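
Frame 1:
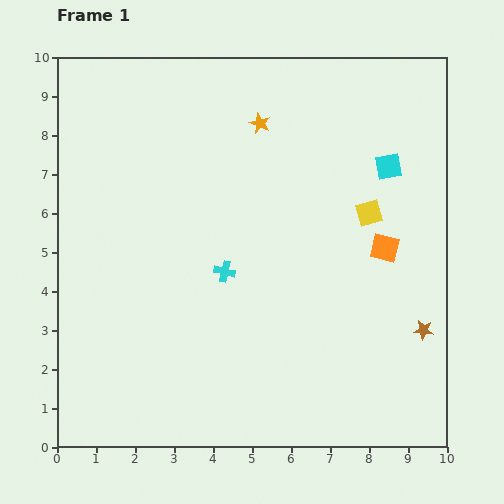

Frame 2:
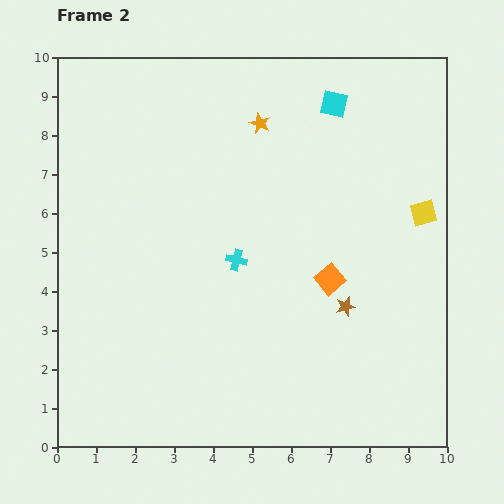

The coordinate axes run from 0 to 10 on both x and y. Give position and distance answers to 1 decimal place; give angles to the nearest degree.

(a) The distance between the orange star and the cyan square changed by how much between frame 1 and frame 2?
-1.5

Distance in frame 1: 3.5. Distance in frame 2: 2.0.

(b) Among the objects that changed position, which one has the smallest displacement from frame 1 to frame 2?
the cyan cross

(moved 0.4)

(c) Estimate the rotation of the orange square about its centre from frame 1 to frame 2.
36° clockwise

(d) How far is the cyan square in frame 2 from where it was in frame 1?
2.1

The cyan square moved from (8.5, 7.2) to (7.1, 8.8), a distance of √(1.4² + 1.6²) ≈ 2.1.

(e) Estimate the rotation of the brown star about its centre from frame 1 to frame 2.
21° counter-clockwise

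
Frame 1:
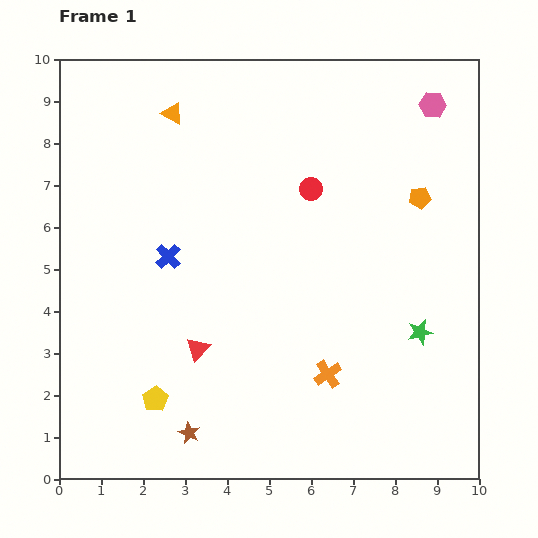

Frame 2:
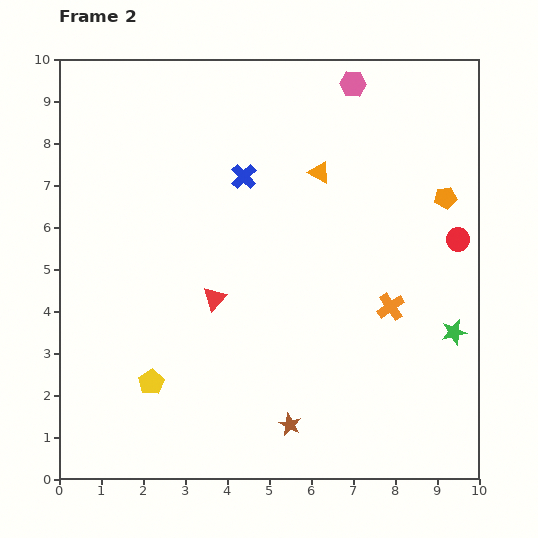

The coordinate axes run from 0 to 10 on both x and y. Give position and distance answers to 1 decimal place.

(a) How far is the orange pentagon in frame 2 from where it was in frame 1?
0.6

The orange pentagon moved from (8.6, 6.7) to (9.2, 6.7), a distance of √(0.6² + 0.0²) ≈ 0.6.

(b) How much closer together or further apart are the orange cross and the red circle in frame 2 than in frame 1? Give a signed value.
-2.1

Distance in frame 1: 4.4. Distance in frame 2: 2.3.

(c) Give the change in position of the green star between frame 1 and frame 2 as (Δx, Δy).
(0.8, 0.0)

The green star was at (8.6, 3.5) in frame 1 and (9.4, 3.5) in frame 2.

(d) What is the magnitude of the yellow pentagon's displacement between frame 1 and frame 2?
0.4

The yellow pentagon moved from (2.3, 1.9) to (2.2, 2.3), a distance of √(0.1² + 0.4²) ≈ 0.4.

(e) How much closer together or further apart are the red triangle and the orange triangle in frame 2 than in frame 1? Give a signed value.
-1.7

Distance in frame 1: 5.6. Distance in frame 2: 3.9.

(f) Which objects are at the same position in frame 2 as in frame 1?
none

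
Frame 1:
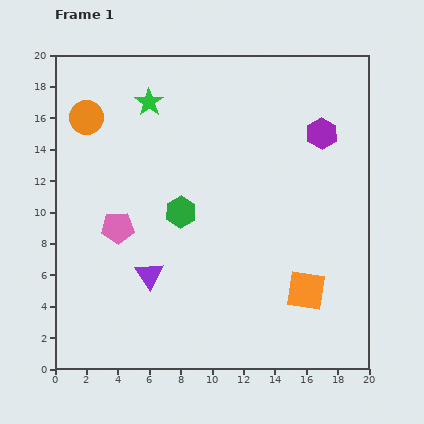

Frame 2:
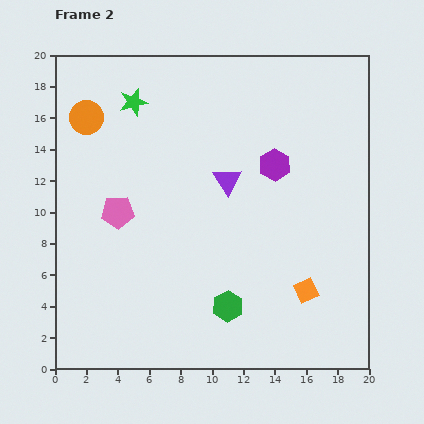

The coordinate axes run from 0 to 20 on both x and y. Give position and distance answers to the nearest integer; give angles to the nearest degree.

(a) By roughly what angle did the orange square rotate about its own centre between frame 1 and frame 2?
34° counter-clockwise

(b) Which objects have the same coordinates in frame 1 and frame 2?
the orange square, the orange circle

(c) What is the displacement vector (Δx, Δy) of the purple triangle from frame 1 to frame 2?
(5, 6)

The purple triangle was at (6, 6) in frame 1 and (11, 12) in frame 2.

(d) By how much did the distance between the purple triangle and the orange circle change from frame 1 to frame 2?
-1

Distance in frame 1: 11. Distance in frame 2: 10.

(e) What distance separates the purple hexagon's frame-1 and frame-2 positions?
4

The purple hexagon moved from (17, 15) to (14, 13), a distance of √(3² + 2²) ≈ 4.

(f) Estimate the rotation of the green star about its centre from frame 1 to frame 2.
23° clockwise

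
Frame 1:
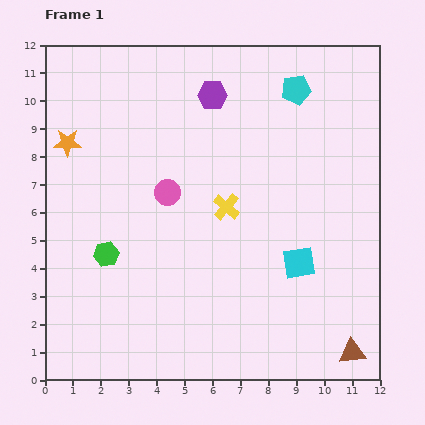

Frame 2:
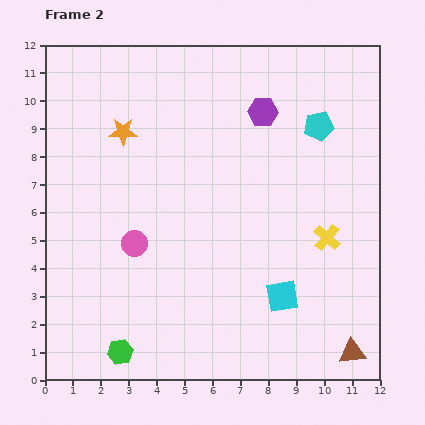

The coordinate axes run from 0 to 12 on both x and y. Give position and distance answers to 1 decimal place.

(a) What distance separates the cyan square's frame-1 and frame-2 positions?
1.3

The cyan square moved from (9.1, 4.2) to (8.5, 3.0), a distance of √(0.6² + 1.2²) ≈ 1.3.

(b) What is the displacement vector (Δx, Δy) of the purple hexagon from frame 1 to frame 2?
(1.8, -0.6)

The purple hexagon was at (6.0, 10.2) in frame 1 and (7.8, 9.6) in frame 2.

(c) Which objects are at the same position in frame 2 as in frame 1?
the brown triangle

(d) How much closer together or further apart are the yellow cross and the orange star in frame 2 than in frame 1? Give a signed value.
+2.1

Distance in frame 1: 6.1. Distance in frame 2: 8.2.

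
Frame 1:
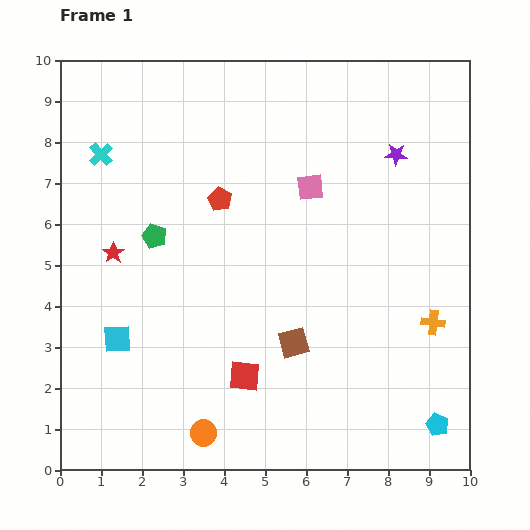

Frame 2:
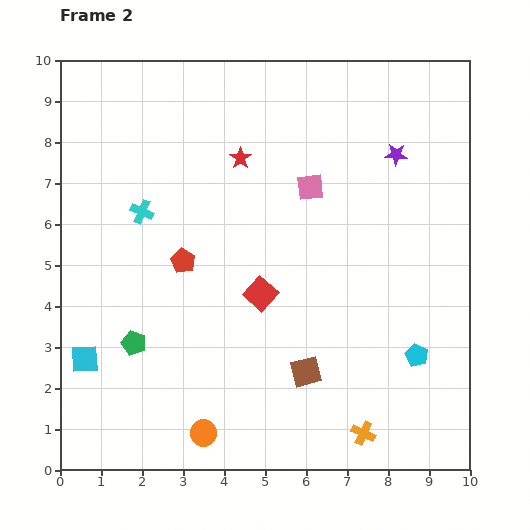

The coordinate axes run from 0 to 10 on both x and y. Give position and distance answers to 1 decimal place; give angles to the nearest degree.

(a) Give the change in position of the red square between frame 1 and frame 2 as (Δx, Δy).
(0.4, 2.0)

The red square was at (4.5, 2.3) in frame 1 and (4.9, 4.3) in frame 2.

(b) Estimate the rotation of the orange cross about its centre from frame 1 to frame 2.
19° clockwise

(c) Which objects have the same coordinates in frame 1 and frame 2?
the pink square, the purple star, the orange circle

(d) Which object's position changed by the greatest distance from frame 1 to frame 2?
the red star

(moved 3.9; next 3.2)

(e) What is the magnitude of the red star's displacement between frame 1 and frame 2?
3.9

The red star moved from (1.3, 5.3) to (4.4, 7.6), a distance of √(3.1² + 2.3²) ≈ 3.9.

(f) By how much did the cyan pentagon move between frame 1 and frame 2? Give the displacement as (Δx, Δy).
(-0.5, 1.7)

The cyan pentagon was at (9.2, 1.1) in frame 1 and (8.7, 2.8) in frame 2.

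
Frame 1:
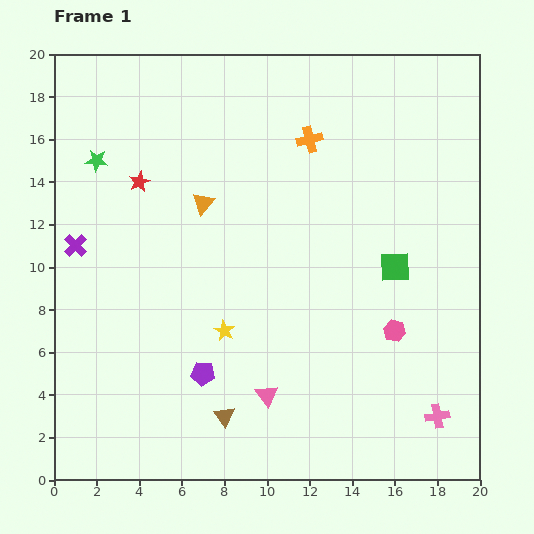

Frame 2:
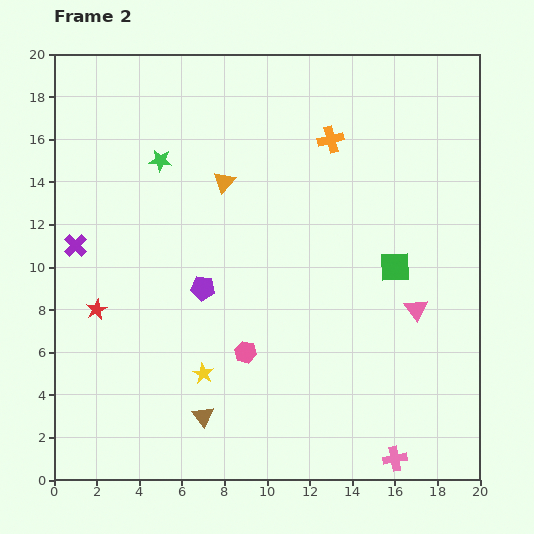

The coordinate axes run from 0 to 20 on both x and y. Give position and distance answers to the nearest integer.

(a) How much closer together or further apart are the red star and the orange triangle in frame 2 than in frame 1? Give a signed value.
+5

Distance in frame 1: 3. Distance in frame 2: 8.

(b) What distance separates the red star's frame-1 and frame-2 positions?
6

The red star moved from (4, 14) to (2, 8), a distance of √(2² + 6²) ≈ 6.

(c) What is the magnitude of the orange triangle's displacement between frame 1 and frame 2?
1

The orange triangle moved from (7, 13) to (8, 14), a distance of √(1² + 1²) ≈ 1.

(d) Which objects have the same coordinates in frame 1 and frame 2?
the purple cross, the green square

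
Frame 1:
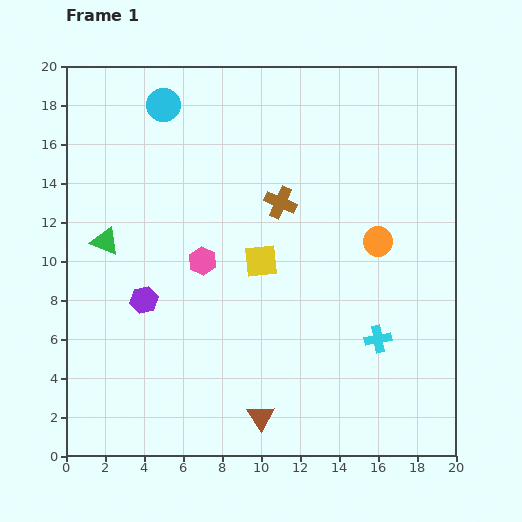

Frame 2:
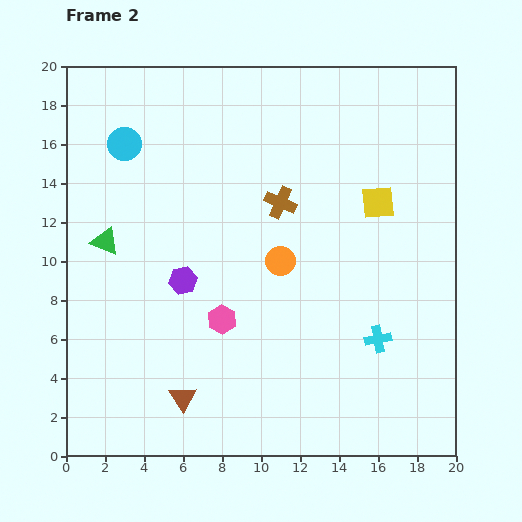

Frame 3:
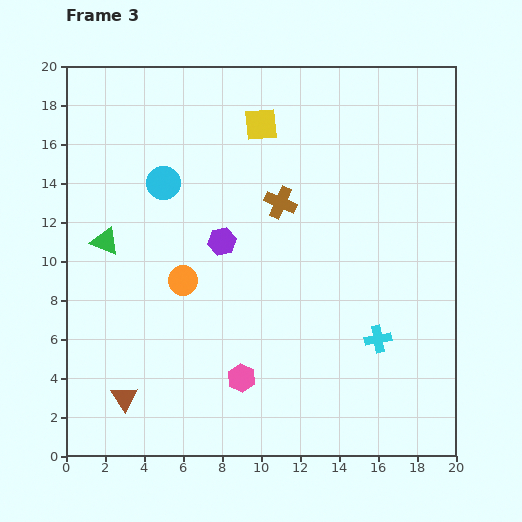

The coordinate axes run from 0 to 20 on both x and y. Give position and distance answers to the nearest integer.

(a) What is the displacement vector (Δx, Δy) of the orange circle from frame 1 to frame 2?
(-5, -1)

The orange circle was at (16, 11) in frame 1 and (11, 10) in frame 2.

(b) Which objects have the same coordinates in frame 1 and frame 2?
the brown cross, the cyan cross, the green triangle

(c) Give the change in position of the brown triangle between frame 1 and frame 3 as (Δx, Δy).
(-7, 1)

The brown triangle was at (10, 2) in frame 1 and (3, 3) in frame 3.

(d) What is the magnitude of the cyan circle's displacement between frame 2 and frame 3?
3

The cyan circle moved from (3, 16) to (5, 14), a distance of √(2² + 2²) ≈ 3.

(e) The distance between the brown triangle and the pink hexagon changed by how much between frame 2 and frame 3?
+2

Distance in frame 2: 4. Distance in frame 3: 6.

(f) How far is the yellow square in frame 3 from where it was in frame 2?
7

The yellow square moved from (16, 13) to (10, 17), a distance of √(6² + 4²) ≈ 7.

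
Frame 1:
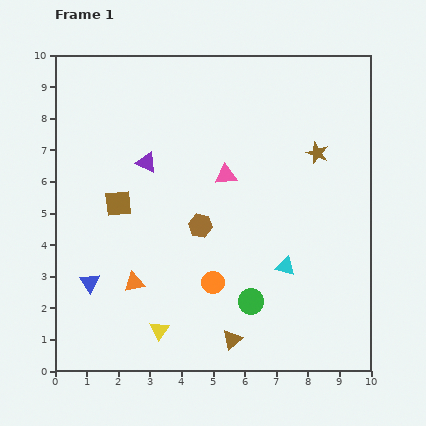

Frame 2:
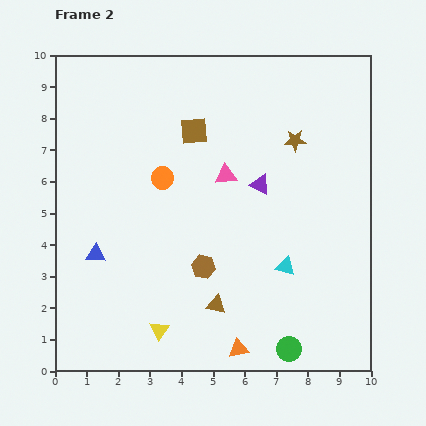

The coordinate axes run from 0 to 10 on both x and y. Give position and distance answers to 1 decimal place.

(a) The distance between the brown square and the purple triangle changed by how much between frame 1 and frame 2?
+1.1

Distance in frame 1: 1.6. Distance in frame 2: 2.7.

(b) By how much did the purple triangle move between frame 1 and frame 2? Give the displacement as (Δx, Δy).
(3.6, -0.7)

The purple triangle was at (2.9, 6.6) in frame 1 and (6.5, 5.9) in frame 2.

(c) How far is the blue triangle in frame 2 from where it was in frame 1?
0.9

The blue triangle moved from (1.1, 2.8) to (1.3, 3.7), a distance of √(0.2² + 0.9²) ≈ 0.9.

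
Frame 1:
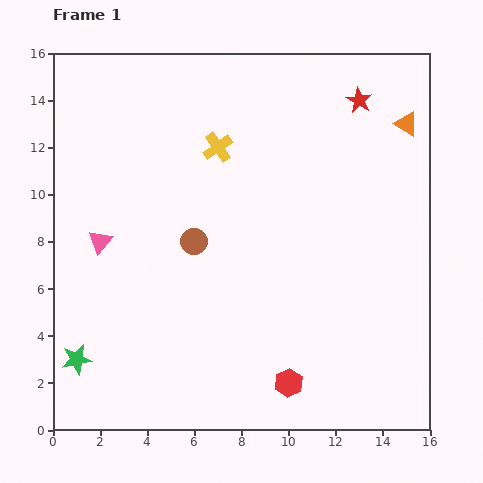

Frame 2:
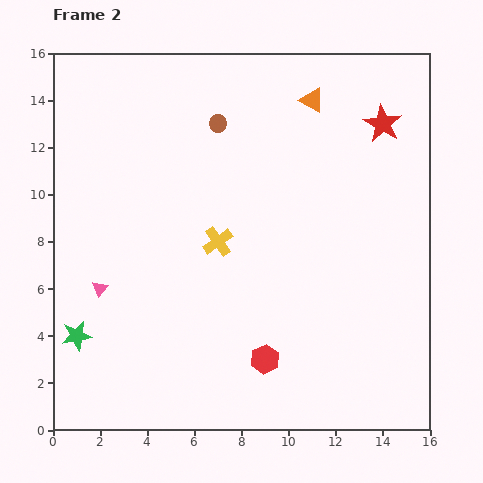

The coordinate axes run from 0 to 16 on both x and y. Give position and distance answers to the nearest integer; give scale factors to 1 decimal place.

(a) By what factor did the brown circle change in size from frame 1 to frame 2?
0.7×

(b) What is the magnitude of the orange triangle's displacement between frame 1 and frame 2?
4

The orange triangle moved from (15, 13) to (11, 14), a distance of √(4² + 1²) ≈ 4.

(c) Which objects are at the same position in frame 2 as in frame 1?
none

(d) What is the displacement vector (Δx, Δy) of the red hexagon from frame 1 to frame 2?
(-1, 1)

The red hexagon was at (10, 2) in frame 1 and (9, 3) in frame 2.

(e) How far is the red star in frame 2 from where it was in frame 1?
1

The red star moved from (13, 14) to (14, 13), a distance of √(1² + 1²) ≈ 1.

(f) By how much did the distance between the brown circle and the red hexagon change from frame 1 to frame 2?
+3

Distance in frame 1: 7. Distance in frame 2: 10.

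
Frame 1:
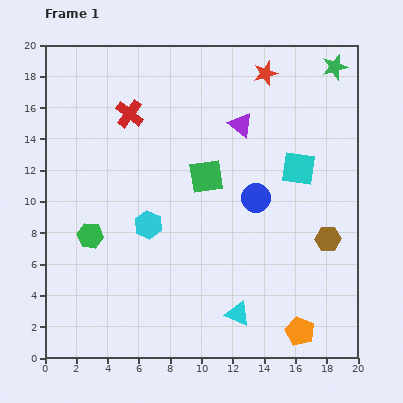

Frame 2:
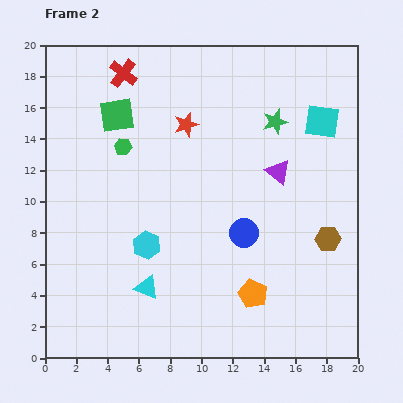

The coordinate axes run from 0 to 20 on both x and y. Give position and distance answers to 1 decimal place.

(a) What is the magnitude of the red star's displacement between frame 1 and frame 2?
6.1

The red star moved from (14.1, 18.2) to (9.0, 14.9), a distance of √(5.1² + 3.3²) ≈ 6.1.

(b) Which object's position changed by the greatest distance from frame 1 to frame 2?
the green square

(moved 6.9; next 6.1)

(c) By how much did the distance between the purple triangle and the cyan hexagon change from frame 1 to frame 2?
+0.9

Distance in frame 1: 8.7. Distance in frame 2: 9.6.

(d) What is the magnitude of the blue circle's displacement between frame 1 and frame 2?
2.3

The blue circle moved from (13.5, 10.2) to (12.7, 8.0), a distance of √(0.8² + 2.2²) ≈ 2.3.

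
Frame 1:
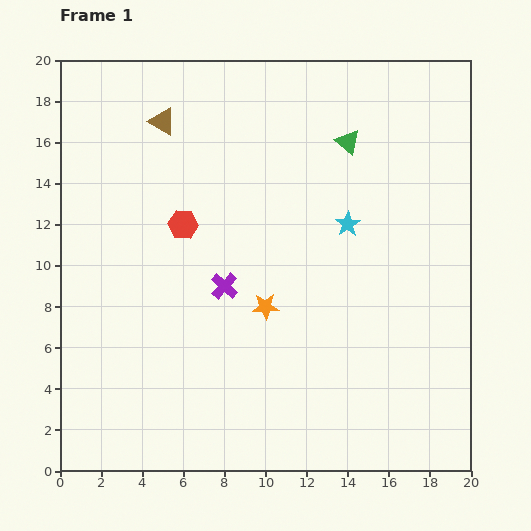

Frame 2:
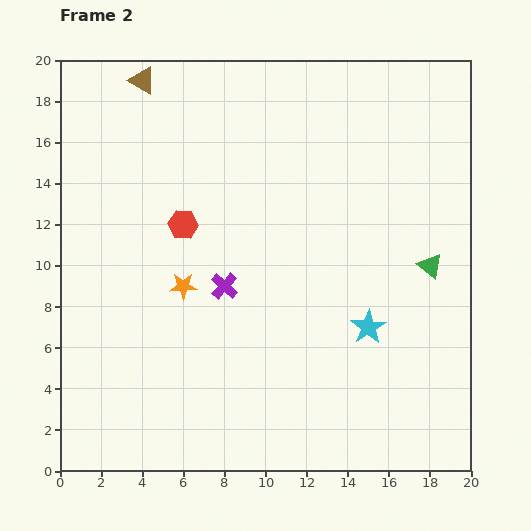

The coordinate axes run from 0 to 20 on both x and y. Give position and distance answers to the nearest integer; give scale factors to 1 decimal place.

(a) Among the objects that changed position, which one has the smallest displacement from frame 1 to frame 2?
the brown triangle

(moved 2)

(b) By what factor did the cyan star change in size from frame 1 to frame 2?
1.4×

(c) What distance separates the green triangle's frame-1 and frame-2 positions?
7

The green triangle moved from (14, 16) to (18, 10), a distance of √(4² + 6²) ≈ 7.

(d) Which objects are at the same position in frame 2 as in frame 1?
the purple cross, the red hexagon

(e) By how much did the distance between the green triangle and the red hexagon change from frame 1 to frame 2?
+3

Distance in frame 1: 9. Distance in frame 2: 12.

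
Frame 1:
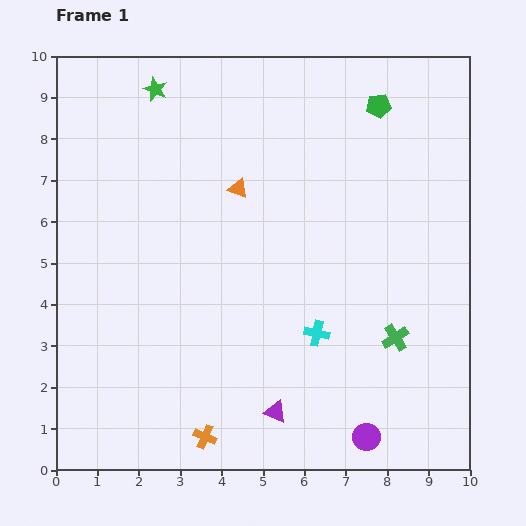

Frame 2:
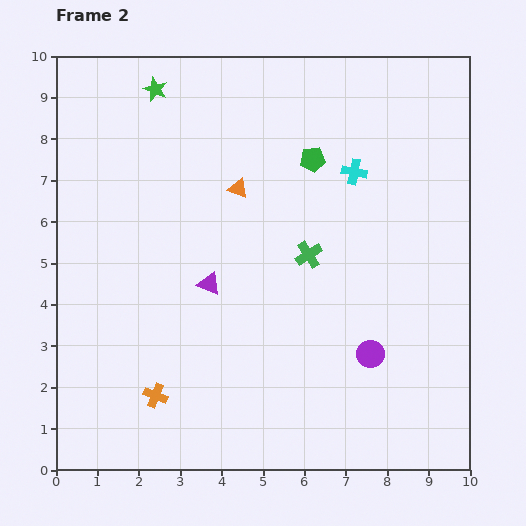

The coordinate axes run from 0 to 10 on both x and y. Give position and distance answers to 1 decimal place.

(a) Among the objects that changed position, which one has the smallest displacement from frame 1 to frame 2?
the orange cross

(moved 1.6)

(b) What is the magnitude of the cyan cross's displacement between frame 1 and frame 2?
4.0

The cyan cross moved from (6.3, 3.3) to (7.2, 7.2), a distance of √(0.9² + 3.9²) ≈ 4.0.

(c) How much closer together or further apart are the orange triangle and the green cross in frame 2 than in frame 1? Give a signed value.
-2.9

Distance in frame 1: 5.2. Distance in frame 2: 2.3.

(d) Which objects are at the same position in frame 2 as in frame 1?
the green star, the orange triangle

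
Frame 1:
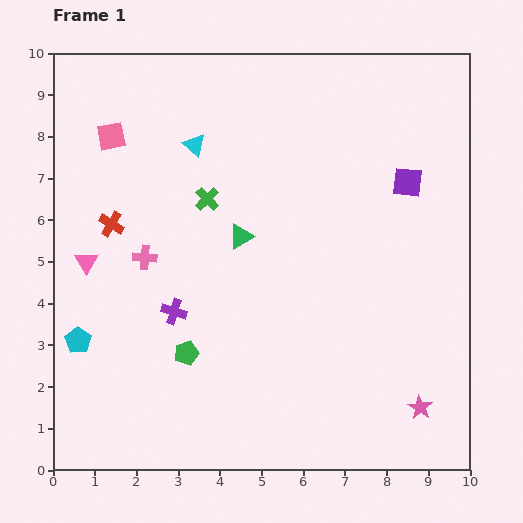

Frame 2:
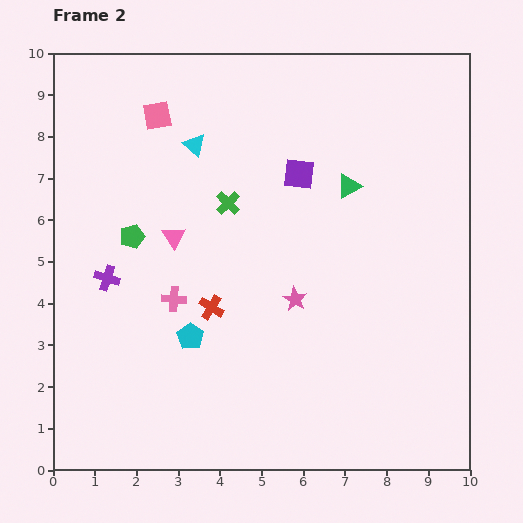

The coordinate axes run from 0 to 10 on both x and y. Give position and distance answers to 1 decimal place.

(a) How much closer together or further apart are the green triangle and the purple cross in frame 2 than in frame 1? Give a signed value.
+3.8

Distance in frame 1: 2.4. Distance in frame 2: 6.2.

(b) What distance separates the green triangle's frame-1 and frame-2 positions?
2.9

The green triangle moved from (4.5, 5.6) to (7.1, 6.8), a distance of √(2.6² + 1.2²) ≈ 2.9.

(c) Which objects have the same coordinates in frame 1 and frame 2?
the cyan triangle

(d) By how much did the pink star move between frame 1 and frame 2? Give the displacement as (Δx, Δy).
(-3.0, 2.6)

The pink star was at (8.8, 1.5) in frame 1 and (5.8, 4.1) in frame 2.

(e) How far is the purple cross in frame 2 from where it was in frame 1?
1.8

The purple cross moved from (2.9, 3.8) to (1.3, 4.6), a distance of √(1.6² + 0.8²) ≈ 1.8.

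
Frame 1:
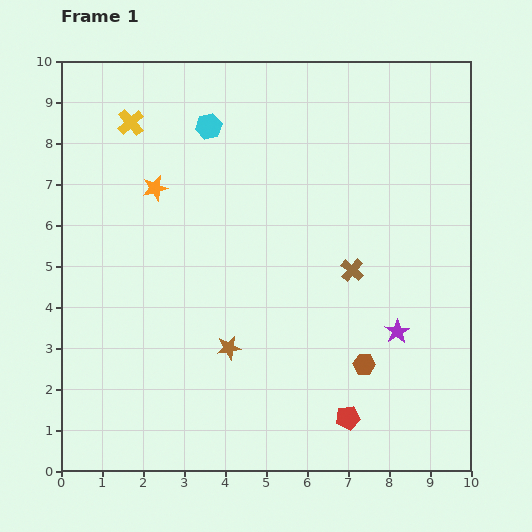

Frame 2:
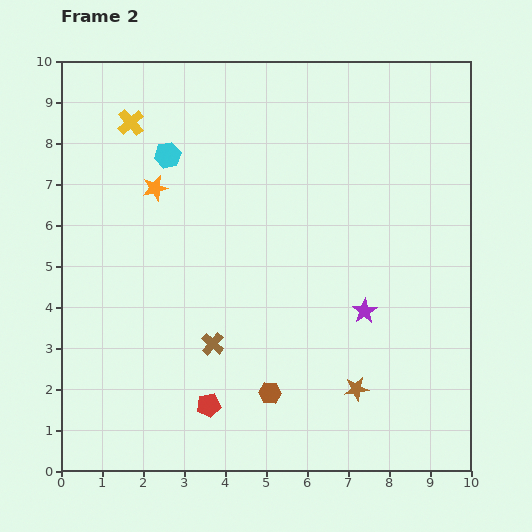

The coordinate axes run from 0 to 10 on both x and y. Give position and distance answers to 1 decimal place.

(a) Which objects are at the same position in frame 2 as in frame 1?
the yellow cross, the orange star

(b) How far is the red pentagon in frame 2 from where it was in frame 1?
3.4

The red pentagon moved from (7.0, 1.3) to (3.6, 1.6), a distance of √(3.4² + 0.3²) ≈ 3.4.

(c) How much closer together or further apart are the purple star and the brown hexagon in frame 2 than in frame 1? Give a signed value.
+1.9

Distance in frame 1: 1.1. Distance in frame 2: 3.0.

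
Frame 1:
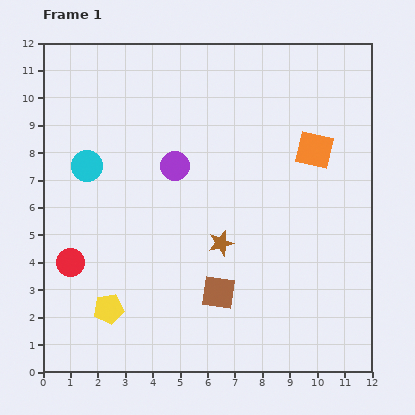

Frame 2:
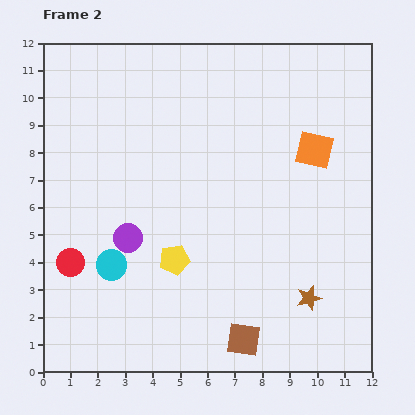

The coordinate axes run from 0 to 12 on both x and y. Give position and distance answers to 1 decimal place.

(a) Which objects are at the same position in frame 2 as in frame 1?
the red circle, the orange square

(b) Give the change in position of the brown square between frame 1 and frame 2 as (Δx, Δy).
(0.9, -1.7)

The brown square was at (6.4, 2.9) in frame 1 and (7.3, 1.2) in frame 2.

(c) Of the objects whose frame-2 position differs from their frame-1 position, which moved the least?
the brown square

(moved 1.9)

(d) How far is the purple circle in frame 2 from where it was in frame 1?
3.1

The purple circle moved from (4.8, 7.5) to (3.1, 4.9), a distance of √(1.7² + 2.6²) ≈ 3.1.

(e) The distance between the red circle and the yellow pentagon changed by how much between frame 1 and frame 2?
+1.6

Distance in frame 1: 2.2. Distance in frame 2: 3.8.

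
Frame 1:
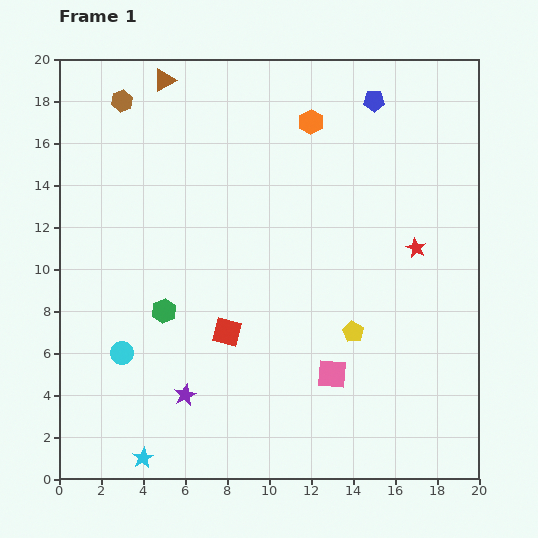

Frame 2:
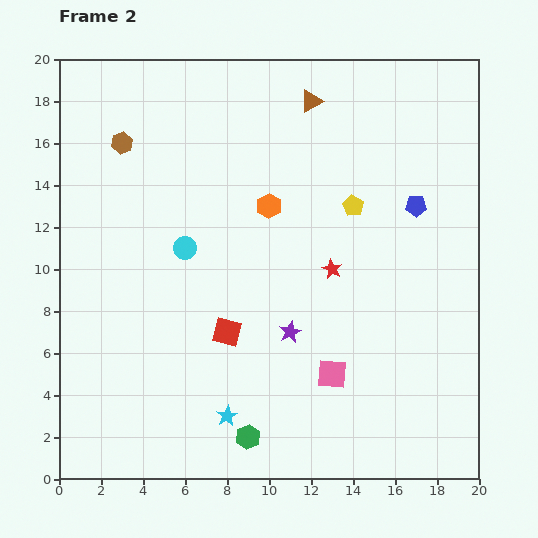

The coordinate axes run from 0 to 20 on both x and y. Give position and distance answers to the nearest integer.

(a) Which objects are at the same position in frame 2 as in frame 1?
the pink square, the red square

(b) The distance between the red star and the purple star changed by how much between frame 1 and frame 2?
-9

Distance in frame 1: 13. Distance in frame 2: 4.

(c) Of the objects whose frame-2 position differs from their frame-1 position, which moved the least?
the brown hexagon

(moved 2)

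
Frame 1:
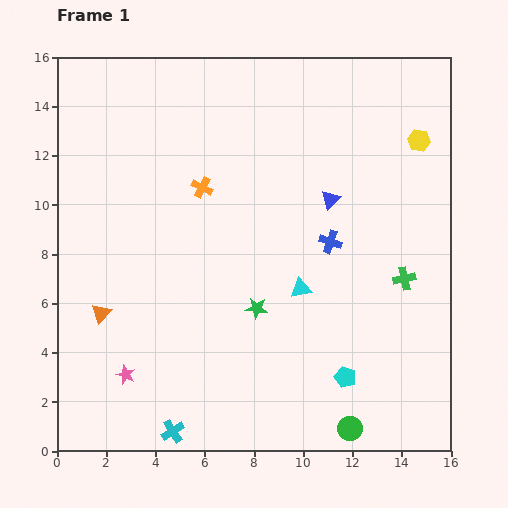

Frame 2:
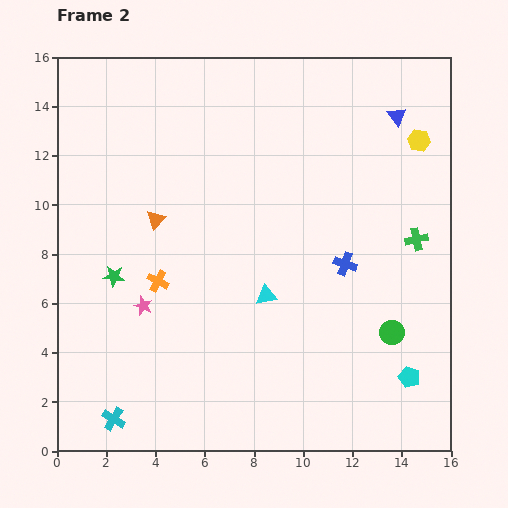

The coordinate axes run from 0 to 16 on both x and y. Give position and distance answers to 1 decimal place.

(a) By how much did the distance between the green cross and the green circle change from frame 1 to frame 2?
-2.6

Distance in frame 1: 6.5. Distance in frame 2: 3.9.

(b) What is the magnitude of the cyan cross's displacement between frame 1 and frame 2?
2.5

The cyan cross moved from (4.7, 0.8) to (2.3, 1.3), a distance of √(2.4² + 0.5²) ≈ 2.5.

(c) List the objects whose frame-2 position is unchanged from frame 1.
the yellow hexagon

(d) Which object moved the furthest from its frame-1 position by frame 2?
the green star

(moved 5.9; next 4.4)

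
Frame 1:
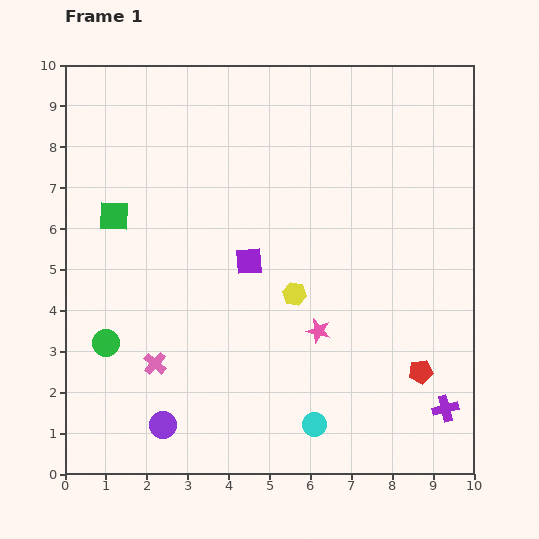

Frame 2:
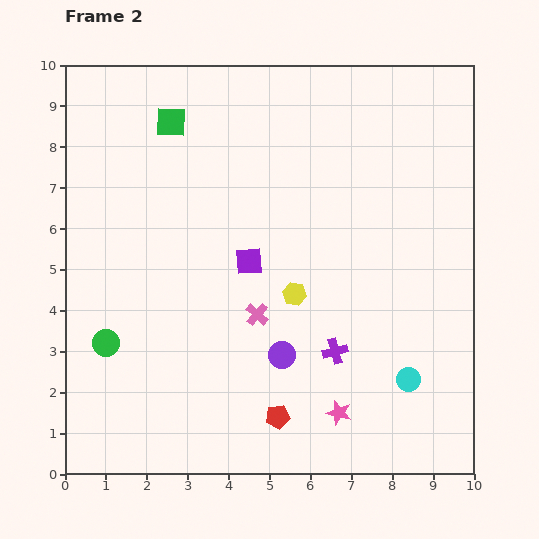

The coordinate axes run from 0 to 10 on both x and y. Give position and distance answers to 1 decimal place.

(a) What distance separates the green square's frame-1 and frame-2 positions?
2.7

The green square moved from (1.2, 6.3) to (2.6, 8.6), a distance of √(1.4² + 2.3²) ≈ 2.7.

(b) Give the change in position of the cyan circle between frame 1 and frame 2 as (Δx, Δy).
(2.3, 1.1)

The cyan circle was at (6.1, 1.2) in frame 1 and (8.4, 2.3) in frame 2.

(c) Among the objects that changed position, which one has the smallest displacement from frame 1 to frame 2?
the pink star

(moved 2.1)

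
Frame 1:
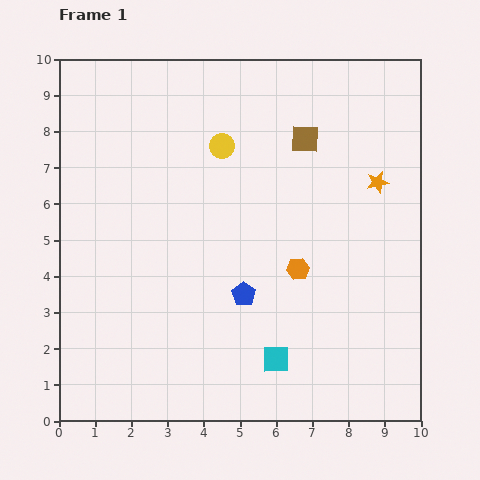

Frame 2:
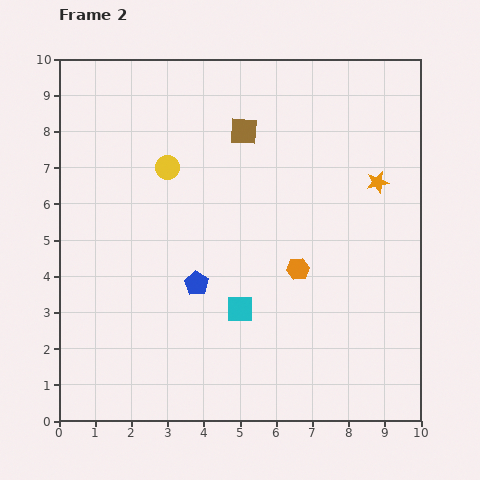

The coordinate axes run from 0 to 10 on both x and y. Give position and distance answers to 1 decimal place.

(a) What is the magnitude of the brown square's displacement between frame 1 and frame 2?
1.7

The brown square moved from (6.8, 7.8) to (5.1, 8.0), a distance of √(1.7² + 0.2²) ≈ 1.7.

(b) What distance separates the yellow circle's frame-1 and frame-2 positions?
1.6

The yellow circle moved from (4.5, 7.6) to (3.0, 7.0), a distance of √(1.5² + 0.6²) ≈ 1.6.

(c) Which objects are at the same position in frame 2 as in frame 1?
the orange hexagon, the orange star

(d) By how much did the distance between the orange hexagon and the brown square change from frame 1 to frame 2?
+0.5

Distance in frame 1: 3.6. Distance in frame 2: 4.1.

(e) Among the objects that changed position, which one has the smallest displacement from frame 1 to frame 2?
the blue pentagon

(moved 1.3)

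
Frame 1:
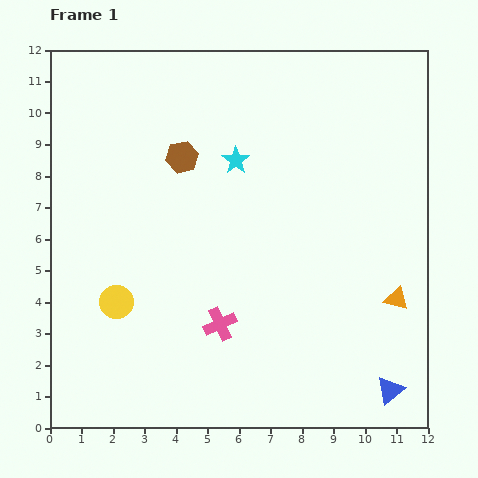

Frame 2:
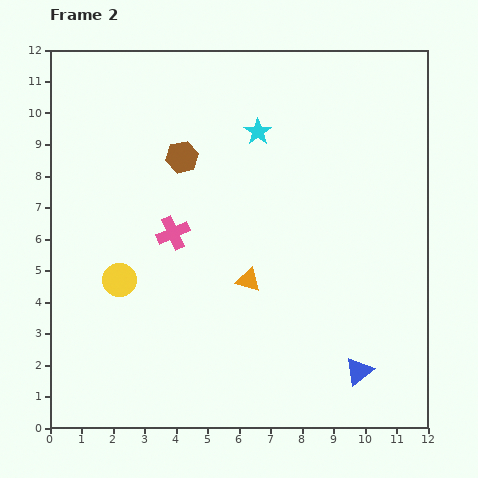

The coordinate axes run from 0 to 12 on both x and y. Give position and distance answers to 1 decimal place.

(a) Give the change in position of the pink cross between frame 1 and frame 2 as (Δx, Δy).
(-1.5, 2.9)

The pink cross was at (5.4, 3.3) in frame 1 and (3.9, 6.2) in frame 2.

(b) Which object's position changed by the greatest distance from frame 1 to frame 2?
the orange triangle

(moved 4.7; next 3.3)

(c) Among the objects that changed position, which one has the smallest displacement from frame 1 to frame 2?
the yellow circle

(moved 0.7)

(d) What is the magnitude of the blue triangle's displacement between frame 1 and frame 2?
1.2

The blue triangle moved from (10.8, 1.2) to (9.8, 1.8), a distance of √(1.0² + 0.6²) ≈ 1.2.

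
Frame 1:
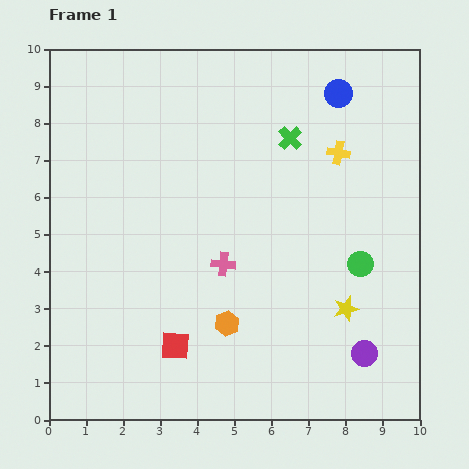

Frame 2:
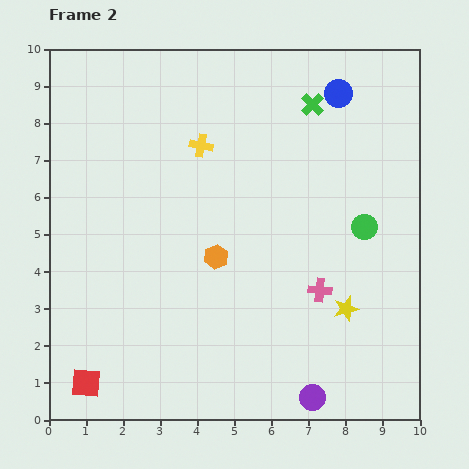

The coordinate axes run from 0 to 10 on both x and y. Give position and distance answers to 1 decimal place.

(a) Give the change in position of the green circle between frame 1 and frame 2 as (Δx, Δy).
(0.1, 1.0)

The green circle was at (8.4, 4.2) in frame 1 and (8.5, 5.2) in frame 2.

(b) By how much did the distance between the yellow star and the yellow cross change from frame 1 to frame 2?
+1.7

Distance in frame 1: 4.2. Distance in frame 2: 5.9.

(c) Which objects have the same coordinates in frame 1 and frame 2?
the yellow star, the blue circle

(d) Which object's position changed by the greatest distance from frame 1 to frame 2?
the yellow cross

(moved 3.7; next 2.7)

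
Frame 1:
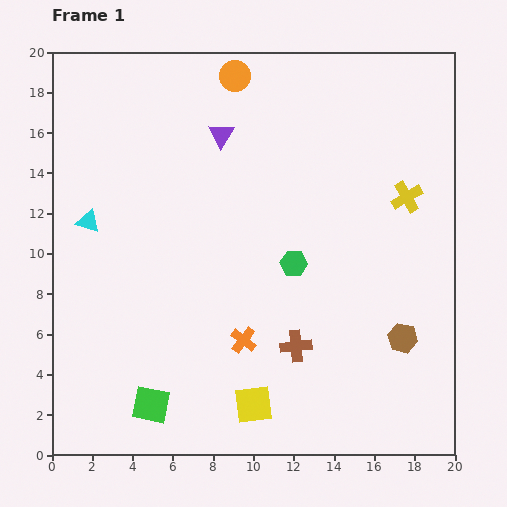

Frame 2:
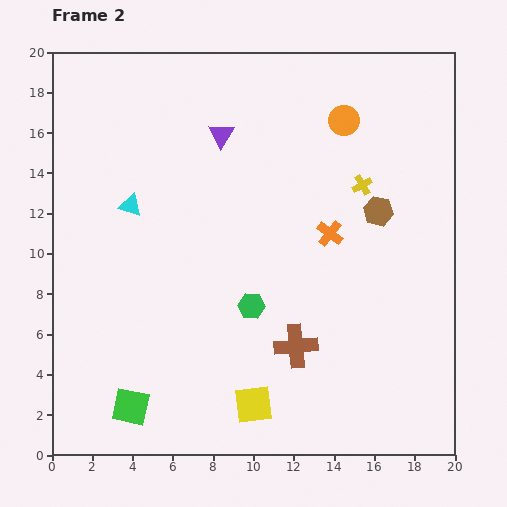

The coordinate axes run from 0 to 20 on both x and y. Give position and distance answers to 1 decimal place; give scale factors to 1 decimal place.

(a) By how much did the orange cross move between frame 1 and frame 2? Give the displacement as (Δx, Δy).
(4.3, 5.3)

The orange cross was at (9.5, 5.7) in frame 1 and (13.8, 11.0) in frame 2.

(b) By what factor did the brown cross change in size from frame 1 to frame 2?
1.4×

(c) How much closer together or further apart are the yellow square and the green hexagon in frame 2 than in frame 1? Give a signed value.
-2.4

Distance in frame 1: 7.3. Distance in frame 2: 4.9.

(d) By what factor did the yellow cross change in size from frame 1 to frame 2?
0.6×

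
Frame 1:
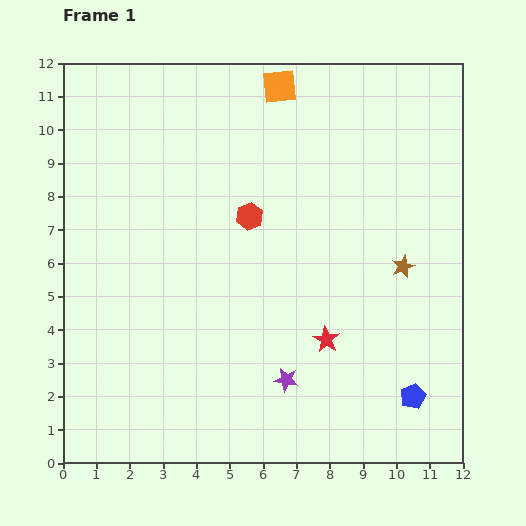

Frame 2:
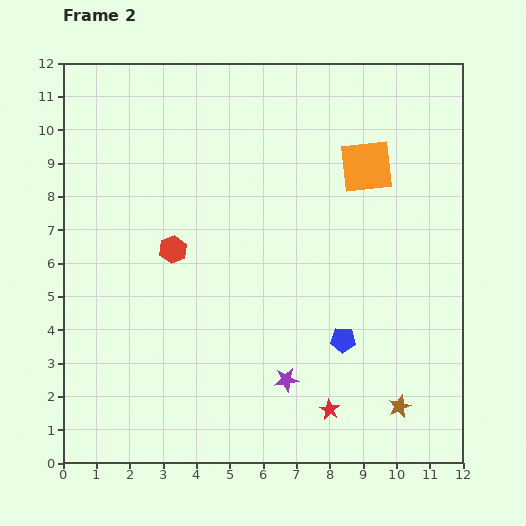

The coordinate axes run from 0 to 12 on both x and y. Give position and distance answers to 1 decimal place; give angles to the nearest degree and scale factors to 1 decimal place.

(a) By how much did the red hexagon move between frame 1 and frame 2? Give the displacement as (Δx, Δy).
(-2.3, -1.0)

The red hexagon was at (5.6, 7.4) in frame 1 and (3.3, 6.4) in frame 2.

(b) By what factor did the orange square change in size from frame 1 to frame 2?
1.5×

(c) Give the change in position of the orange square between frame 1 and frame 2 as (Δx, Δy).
(2.6, -2.4)

The orange square was at (6.5, 11.3) in frame 1 and (9.1, 8.9) in frame 2.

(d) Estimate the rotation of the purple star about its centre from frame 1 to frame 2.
19° counter-clockwise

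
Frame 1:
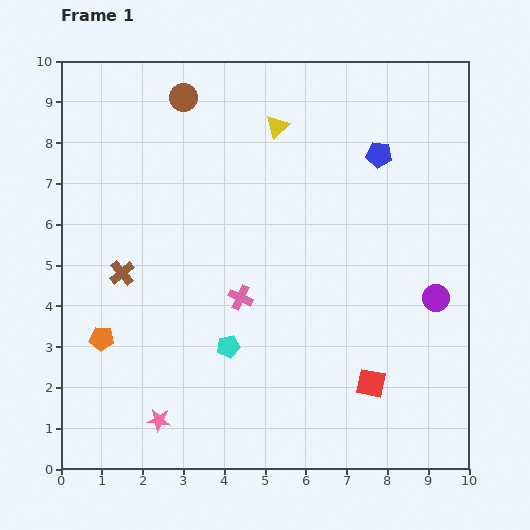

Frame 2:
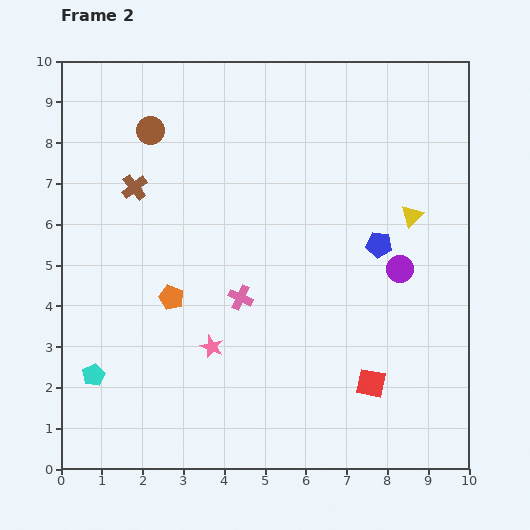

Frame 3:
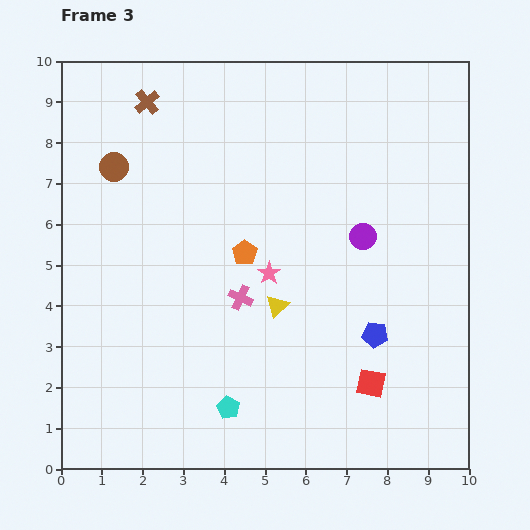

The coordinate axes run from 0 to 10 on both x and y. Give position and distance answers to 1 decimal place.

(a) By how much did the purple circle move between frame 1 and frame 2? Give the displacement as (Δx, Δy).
(-0.9, 0.7)

The purple circle was at (9.2, 4.2) in frame 1 and (8.3, 4.9) in frame 2.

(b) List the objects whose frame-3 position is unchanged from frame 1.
the pink cross, the red square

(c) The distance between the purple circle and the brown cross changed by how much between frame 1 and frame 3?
-1.5

Distance in frame 1: 7.7. Distance in frame 3: 6.2.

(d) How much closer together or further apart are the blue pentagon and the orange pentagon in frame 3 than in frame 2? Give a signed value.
-1.5

Distance in frame 2: 5.3. Distance in frame 3: 3.8.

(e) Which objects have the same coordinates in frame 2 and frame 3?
the pink cross, the red square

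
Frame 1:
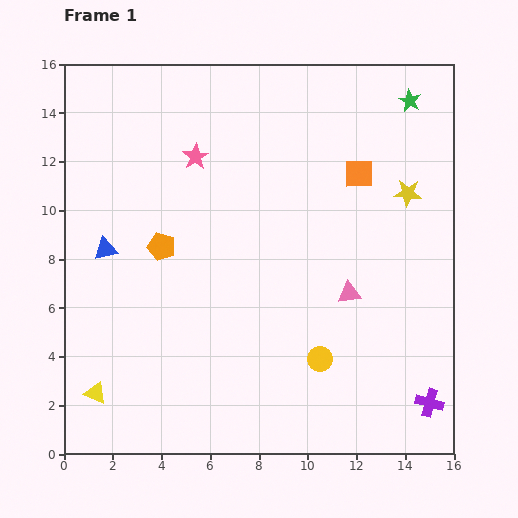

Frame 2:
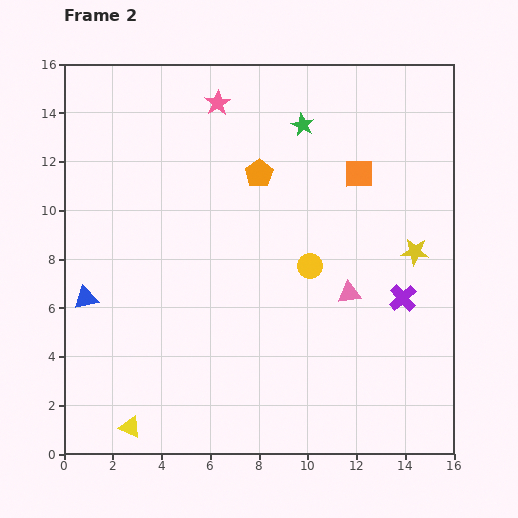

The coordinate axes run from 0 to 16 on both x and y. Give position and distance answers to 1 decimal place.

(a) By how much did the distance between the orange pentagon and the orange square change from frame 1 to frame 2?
-4.5

Distance in frame 1: 8.6. Distance in frame 2: 4.1.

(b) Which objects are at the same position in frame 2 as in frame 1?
the pink triangle, the orange square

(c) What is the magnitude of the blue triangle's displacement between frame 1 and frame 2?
2.2

The blue triangle moved from (1.7, 8.4) to (0.9, 6.4), a distance of √(0.8² + 2.0²) ≈ 2.2.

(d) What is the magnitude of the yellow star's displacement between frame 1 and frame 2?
2.4

The yellow star moved from (14.1, 10.7) to (14.4, 8.3), a distance of √(0.3² + 2.4²) ≈ 2.4.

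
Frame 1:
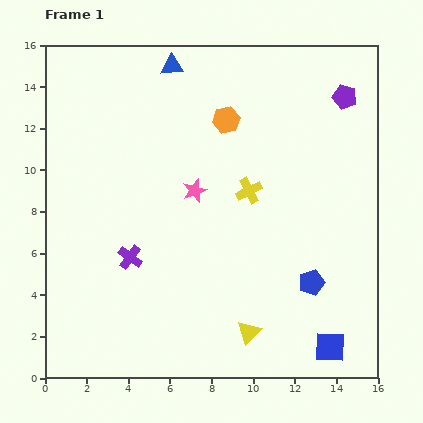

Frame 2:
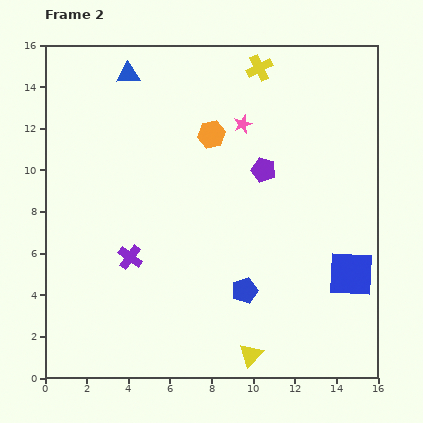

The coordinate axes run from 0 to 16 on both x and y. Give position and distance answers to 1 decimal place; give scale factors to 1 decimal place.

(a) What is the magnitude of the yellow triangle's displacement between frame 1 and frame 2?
1.1

The yellow triangle moved from (9.8, 2.2) to (9.9, 1.1), a distance of √(0.1² + 1.1²) ≈ 1.1.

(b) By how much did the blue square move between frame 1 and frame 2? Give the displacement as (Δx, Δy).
(1.0, 3.5)

The blue square was at (13.7, 1.5) in frame 1 and (14.7, 5.0) in frame 2.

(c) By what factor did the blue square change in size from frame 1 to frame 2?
1.5×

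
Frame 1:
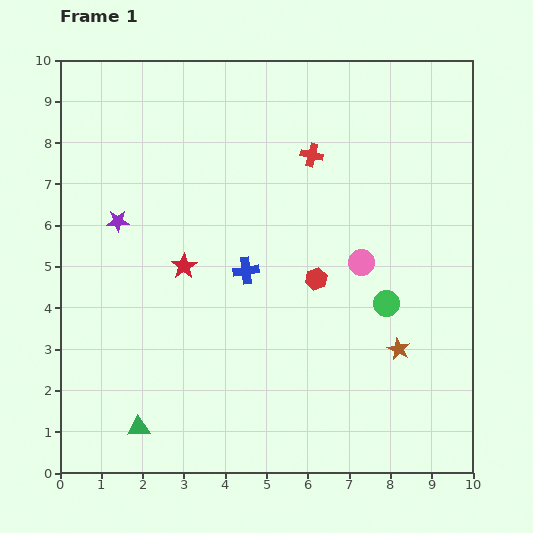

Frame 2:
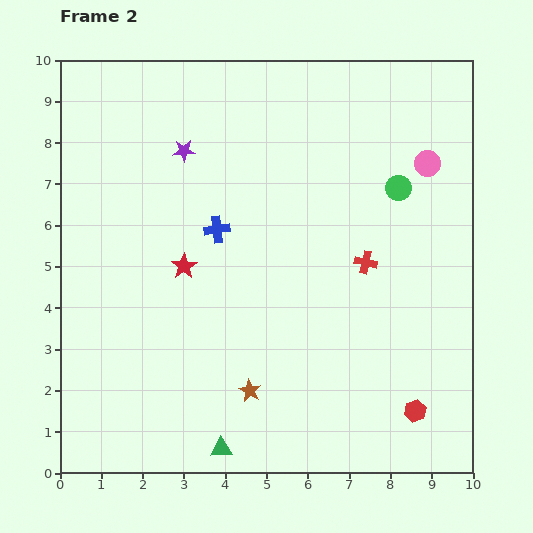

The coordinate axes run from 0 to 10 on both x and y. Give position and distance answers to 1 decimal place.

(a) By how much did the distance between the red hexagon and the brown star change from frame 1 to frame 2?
+1.4

Distance in frame 1: 2.6. Distance in frame 2: 4.0.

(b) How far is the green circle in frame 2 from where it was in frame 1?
2.8

The green circle moved from (7.9, 4.1) to (8.2, 6.9), a distance of √(0.3² + 2.8²) ≈ 2.8.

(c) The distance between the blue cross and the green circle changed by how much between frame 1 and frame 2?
+1.0

Distance in frame 1: 3.5. Distance in frame 2: 4.5.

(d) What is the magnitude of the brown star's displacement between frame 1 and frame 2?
3.7

The brown star moved from (8.2, 3.0) to (4.6, 2.0), a distance of √(3.6² + 1.0²) ≈ 3.7.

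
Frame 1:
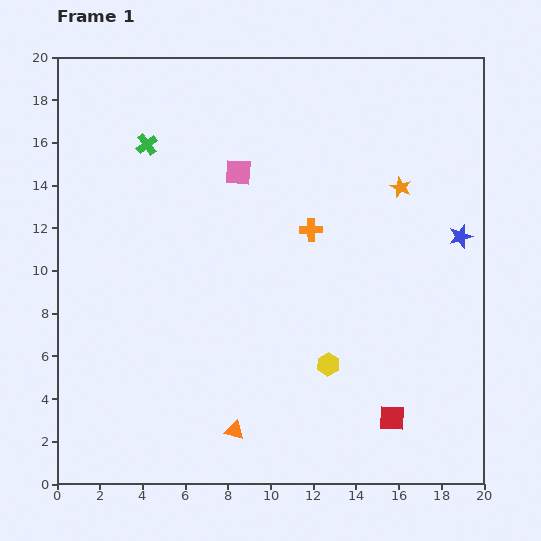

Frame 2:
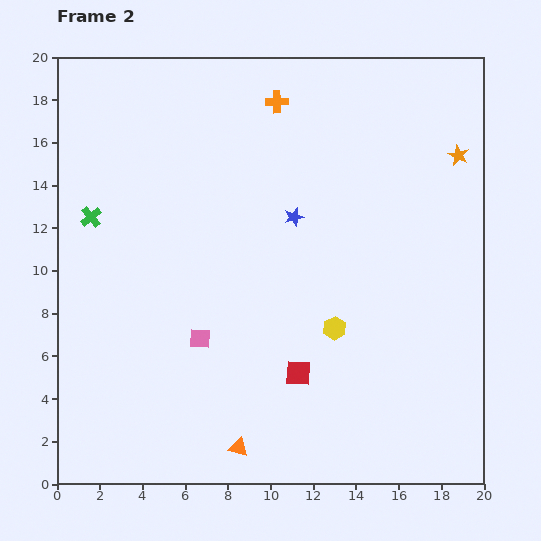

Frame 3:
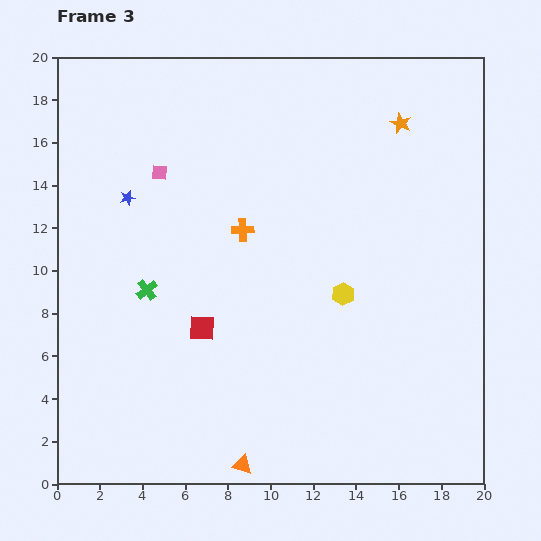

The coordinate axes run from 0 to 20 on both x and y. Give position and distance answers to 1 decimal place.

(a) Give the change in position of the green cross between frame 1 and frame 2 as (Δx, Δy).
(-2.6, -3.4)

The green cross was at (4.2, 15.9) in frame 1 and (1.6, 12.5) in frame 2.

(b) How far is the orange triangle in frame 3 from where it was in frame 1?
1.6

The orange triangle moved from (8.3, 2.5) to (8.7, 0.9), a distance of √(0.4² + 1.6²) ≈ 1.6.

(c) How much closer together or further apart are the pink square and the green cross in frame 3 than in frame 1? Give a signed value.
+1.0

Distance in frame 1: 4.5. Distance in frame 3: 5.5.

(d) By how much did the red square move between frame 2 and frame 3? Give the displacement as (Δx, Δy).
(-4.5, 2.1)

The red square was at (11.3, 5.2) in frame 2 and (6.8, 7.3) in frame 3.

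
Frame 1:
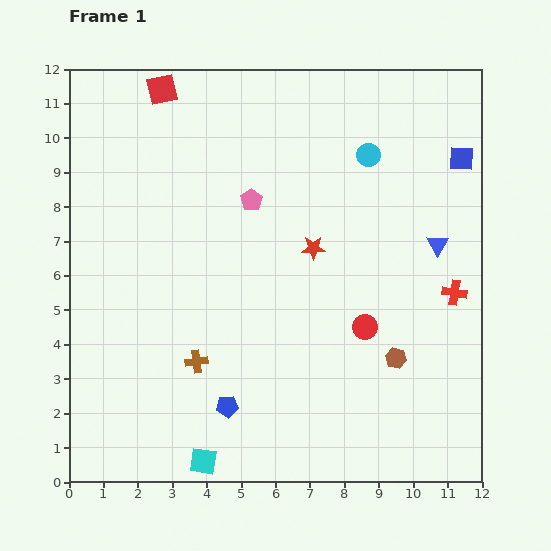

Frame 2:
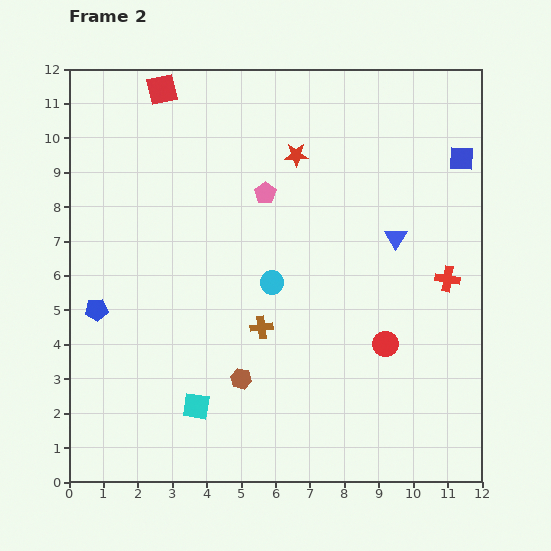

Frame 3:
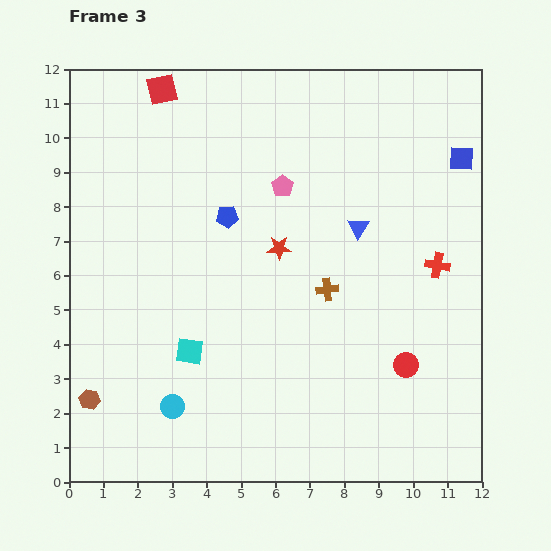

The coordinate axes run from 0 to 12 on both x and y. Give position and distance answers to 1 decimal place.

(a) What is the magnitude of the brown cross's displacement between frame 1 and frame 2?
2.1

The brown cross moved from (3.7, 3.5) to (5.6, 4.5), a distance of √(1.9² + 1.0²) ≈ 2.1.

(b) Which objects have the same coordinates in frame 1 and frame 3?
the red square, the blue square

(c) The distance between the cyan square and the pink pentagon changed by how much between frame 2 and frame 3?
-1.0

Distance in frame 2: 6.5. Distance in frame 3: 5.5.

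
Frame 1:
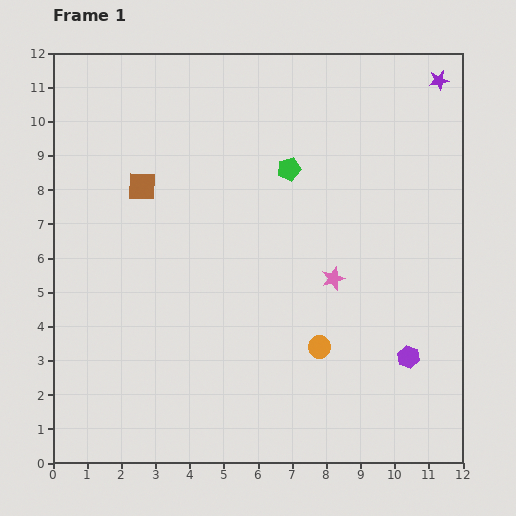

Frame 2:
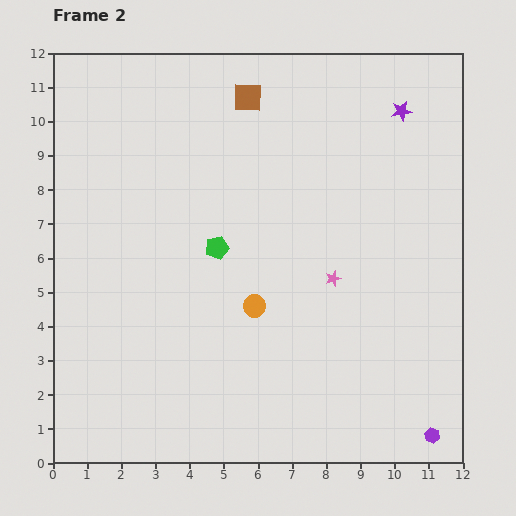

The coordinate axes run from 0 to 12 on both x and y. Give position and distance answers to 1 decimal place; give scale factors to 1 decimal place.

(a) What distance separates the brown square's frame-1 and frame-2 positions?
4.0

The brown square moved from (2.6, 8.1) to (5.7, 10.7), a distance of √(3.1² + 2.6²) ≈ 4.0.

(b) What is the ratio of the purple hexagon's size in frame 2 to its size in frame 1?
0.7×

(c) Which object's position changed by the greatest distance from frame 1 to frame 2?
the brown square

(moved 4.0; next 3.1)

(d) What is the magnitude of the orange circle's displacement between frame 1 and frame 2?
2.2

The orange circle moved from (7.8, 3.4) to (5.9, 4.6), a distance of √(1.9² + 1.2²) ≈ 2.2.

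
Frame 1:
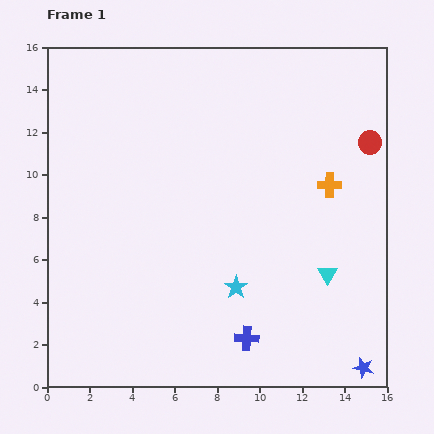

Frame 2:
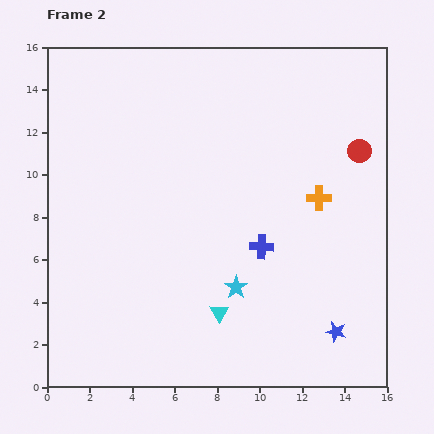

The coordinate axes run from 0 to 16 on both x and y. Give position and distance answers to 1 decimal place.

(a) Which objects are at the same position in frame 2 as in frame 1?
the cyan star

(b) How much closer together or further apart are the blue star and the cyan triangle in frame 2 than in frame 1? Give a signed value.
+0.9

Distance in frame 1: 4.7. Distance in frame 2: 5.6.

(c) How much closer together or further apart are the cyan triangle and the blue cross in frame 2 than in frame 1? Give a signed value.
-1.1

Distance in frame 1: 4.8. Distance in frame 2: 3.7.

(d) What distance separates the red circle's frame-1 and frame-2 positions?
0.6

The red circle moved from (15.2, 11.5) to (14.7, 11.1), a distance of √(0.5² + 0.4²) ≈ 0.6.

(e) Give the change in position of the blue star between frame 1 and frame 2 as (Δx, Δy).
(-1.3, 1.7)

The blue star was at (14.9, 0.9) in frame 1 and (13.6, 2.6) in frame 2.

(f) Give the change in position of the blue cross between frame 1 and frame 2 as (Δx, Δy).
(0.7, 4.3)

The blue cross was at (9.4, 2.3) in frame 1 and (10.1, 6.6) in frame 2.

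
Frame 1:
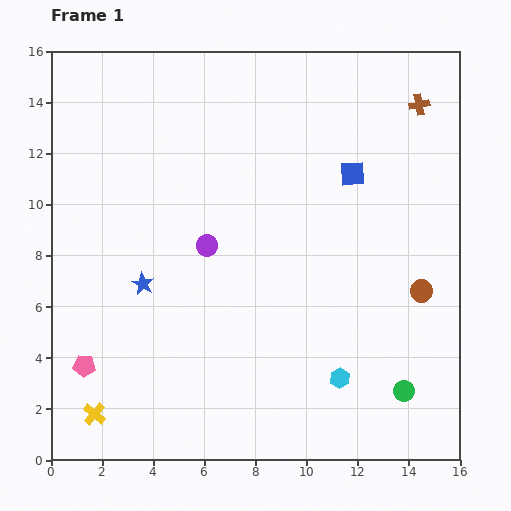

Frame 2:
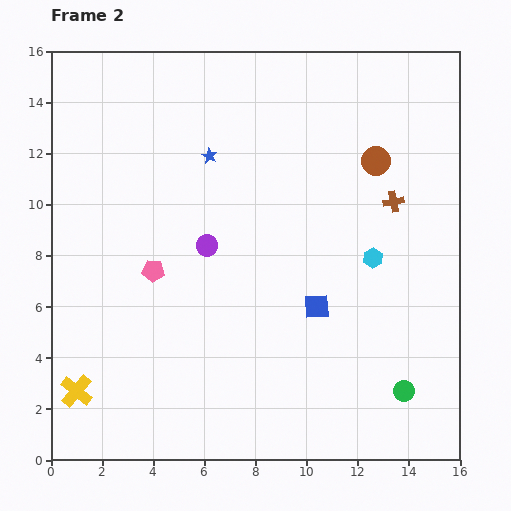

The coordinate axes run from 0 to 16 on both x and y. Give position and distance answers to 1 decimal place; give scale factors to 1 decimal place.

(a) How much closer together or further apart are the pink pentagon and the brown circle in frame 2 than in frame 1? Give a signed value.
-3.8

Distance in frame 1: 13.5. Distance in frame 2: 9.7.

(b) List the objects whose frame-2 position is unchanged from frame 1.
the purple circle, the green circle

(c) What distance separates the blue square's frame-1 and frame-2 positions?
5.4

The blue square moved from (11.8, 11.2) to (10.4, 6.0), a distance of √(1.4² + 5.2²) ≈ 5.4.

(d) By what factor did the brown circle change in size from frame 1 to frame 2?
1.3×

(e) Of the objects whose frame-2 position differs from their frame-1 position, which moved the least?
the yellow cross

(moved 1.1)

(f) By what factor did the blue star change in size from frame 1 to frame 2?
0.7×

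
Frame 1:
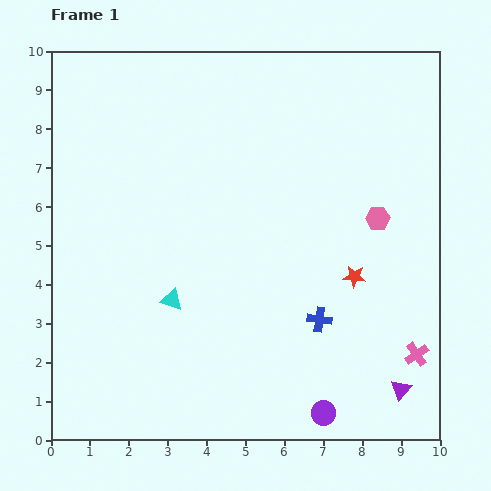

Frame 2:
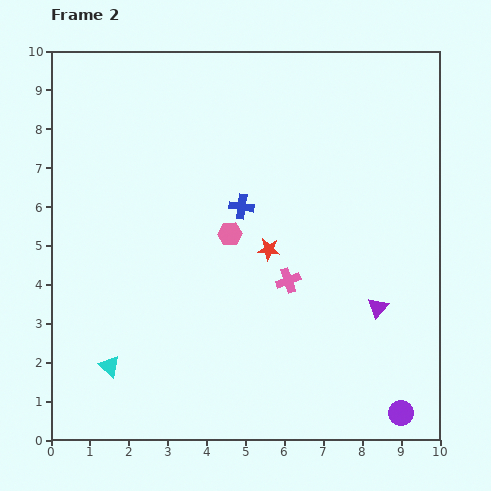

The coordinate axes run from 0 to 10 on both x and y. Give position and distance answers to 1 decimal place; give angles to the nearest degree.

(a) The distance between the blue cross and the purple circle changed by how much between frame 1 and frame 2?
+4.3

Distance in frame 1: 2.4. Distance in frame 2: 6.7.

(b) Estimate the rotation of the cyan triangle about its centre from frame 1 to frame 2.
25° clockwise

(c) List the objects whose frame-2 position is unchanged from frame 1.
none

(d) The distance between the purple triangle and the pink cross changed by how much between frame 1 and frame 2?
+1.4

Distance in frame 1: 1.0. Distance in frame 2: 2.4.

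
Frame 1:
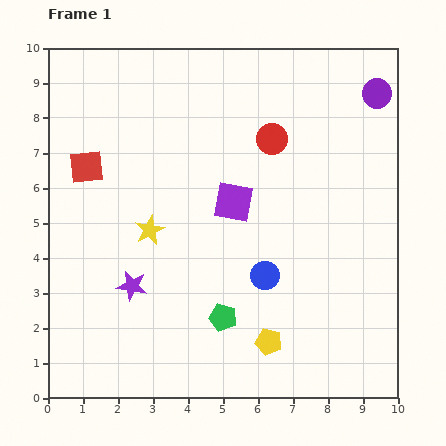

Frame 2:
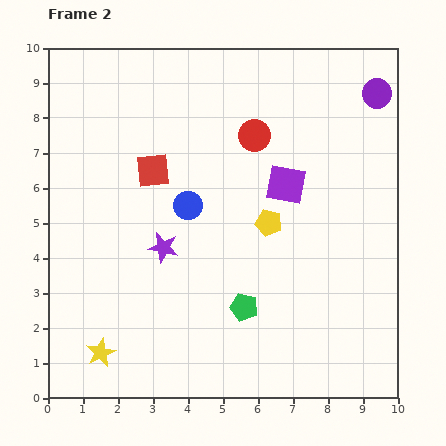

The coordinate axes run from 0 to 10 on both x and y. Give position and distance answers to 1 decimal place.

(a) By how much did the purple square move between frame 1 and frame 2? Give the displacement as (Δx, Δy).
(1.5, 0.5)

The purple square was at (5.3, 5.6) in frame 1 and (6.8, 6.1) in frame 2.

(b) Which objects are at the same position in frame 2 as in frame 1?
the purple circle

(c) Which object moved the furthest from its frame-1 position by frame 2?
the yellow star

(moved 3.8; next 3.4)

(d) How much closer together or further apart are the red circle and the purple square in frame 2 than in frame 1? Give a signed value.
-0.4

Distance in frame 1: 2.1. Distance in frame 2: 1.7.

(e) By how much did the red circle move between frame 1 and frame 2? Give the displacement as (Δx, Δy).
(-0.5, 0.1)

The red circle was at (6.4, 7.4) in frame 1 and (5.9, 7.5) in frame 2.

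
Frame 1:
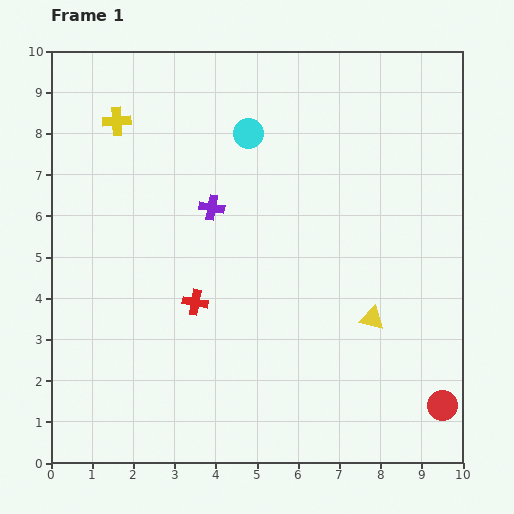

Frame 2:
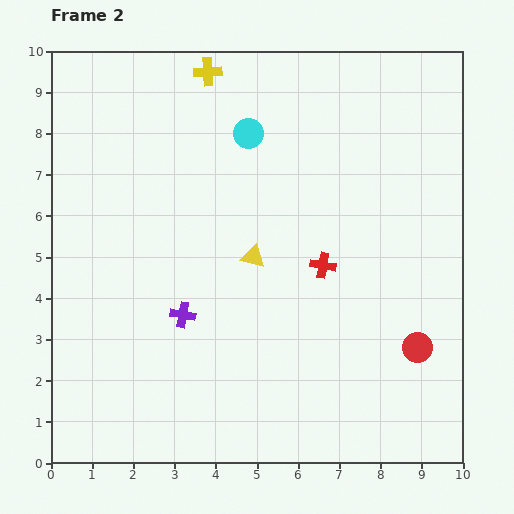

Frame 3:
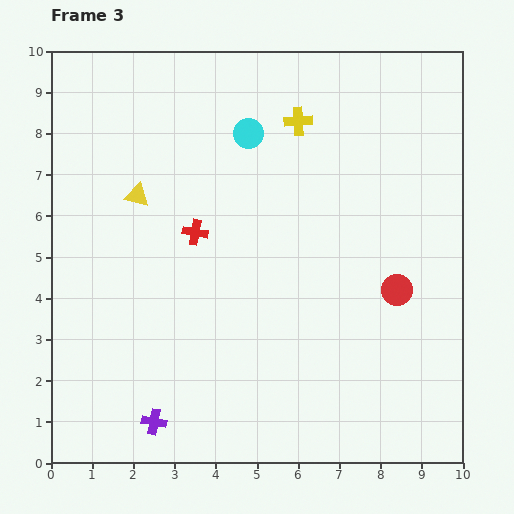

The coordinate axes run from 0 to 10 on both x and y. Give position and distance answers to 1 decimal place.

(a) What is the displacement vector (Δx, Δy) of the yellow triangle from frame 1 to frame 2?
(-2.9, 1.5)

The yellow triangle was at (7.8, 3.5) in frame 1 and (4.9, 5.0) in frame 2.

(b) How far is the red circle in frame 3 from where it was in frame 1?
3.0

The red circle moved from (9.5, 1.4) to (8.4, 4.2), a distance of √(1.1² + 2.8²) ≈ 3.0.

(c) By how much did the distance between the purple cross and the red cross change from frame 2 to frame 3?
+1.1

Distance in frame 2: 3.6. Distance in frame 3: 4.7.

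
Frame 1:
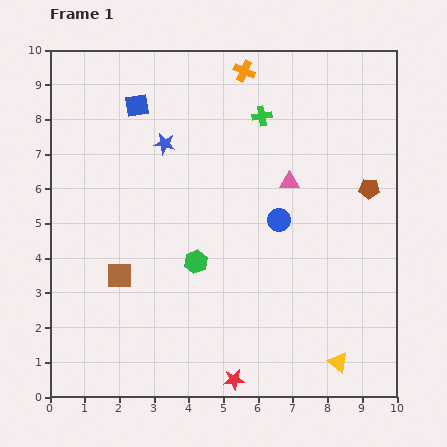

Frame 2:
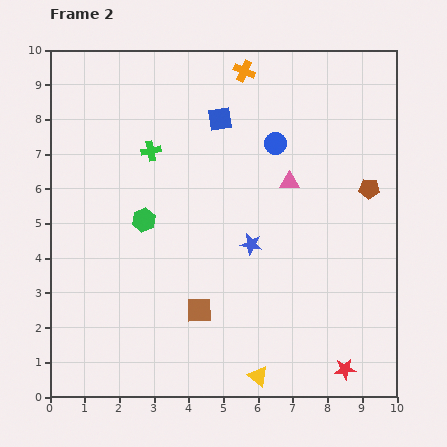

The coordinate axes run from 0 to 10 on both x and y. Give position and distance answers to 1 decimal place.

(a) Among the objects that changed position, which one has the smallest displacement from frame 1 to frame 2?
the green hexagon

(moved 1.9)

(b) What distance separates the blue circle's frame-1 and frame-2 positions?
2.2

The blue circle moved from (6.6, 5.1) to (6.5, 7.3), a distance of √(0.1² + 2.2²) ≈ 2.2.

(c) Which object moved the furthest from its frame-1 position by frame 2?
the blue star

(moved 3.8; next 3.4)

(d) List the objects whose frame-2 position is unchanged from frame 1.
the brown pentagon, the orange cross, the pink triangle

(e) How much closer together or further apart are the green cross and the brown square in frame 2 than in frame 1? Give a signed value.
-1.4

Distance in frame 1: 6.2. Distance in frame 2: 4.8.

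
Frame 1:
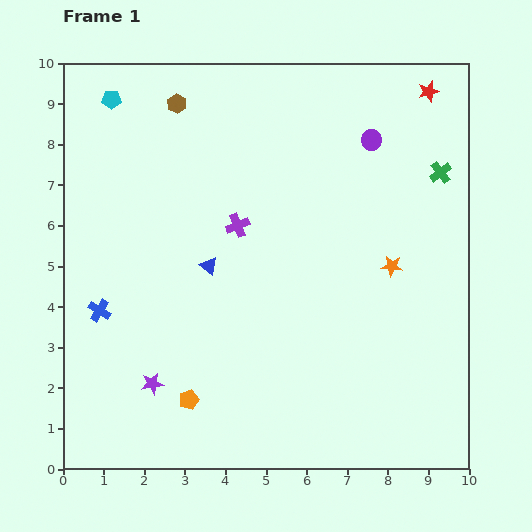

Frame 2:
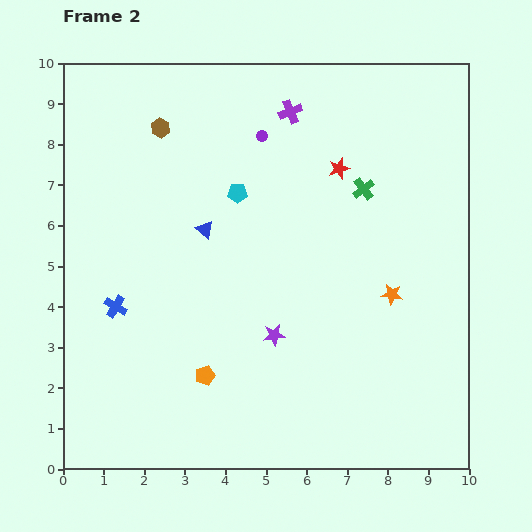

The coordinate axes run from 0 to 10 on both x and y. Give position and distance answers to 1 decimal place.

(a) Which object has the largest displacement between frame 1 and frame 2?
the cyan pentagon

(moved 3.9; next 3.2)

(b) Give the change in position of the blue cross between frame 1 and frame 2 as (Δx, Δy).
(0.4, 0.1)

The blue cross was at (0.9, 3.9) in frame 1 and (1.3, 4.0) in frame 2.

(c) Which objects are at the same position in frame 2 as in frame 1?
none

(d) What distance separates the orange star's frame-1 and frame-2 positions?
0.7

The orange star moved from (8.1, 5.0) to (8.1, 4.3), a distance of √(0.0² + 0.7²) ≈ 0.7.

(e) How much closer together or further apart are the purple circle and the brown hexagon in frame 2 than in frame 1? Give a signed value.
-2.4

Distance in frame 1: 4.9. Distance in frame 2: 2.5.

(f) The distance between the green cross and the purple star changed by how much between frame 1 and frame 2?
-4.6

Distance in frame 1: 8.8. Distance in frame 2: 4.2.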